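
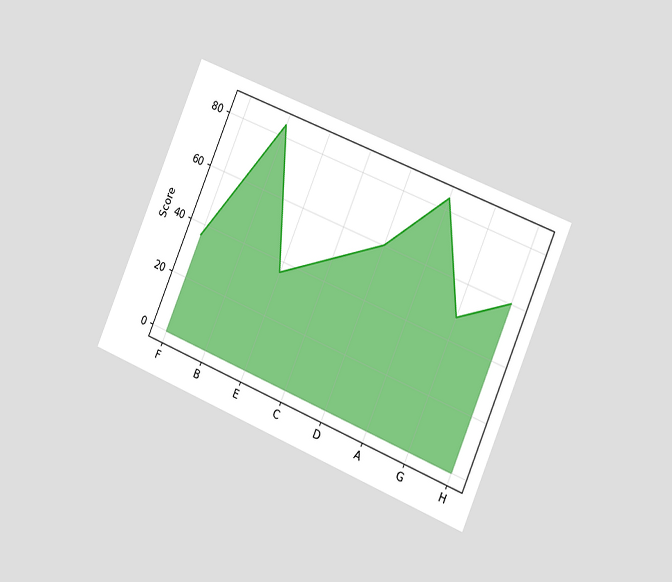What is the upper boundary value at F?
36

The chart is tilted about 23° clockwise and viewed slightly from the right. At F the upper boundary is at 36.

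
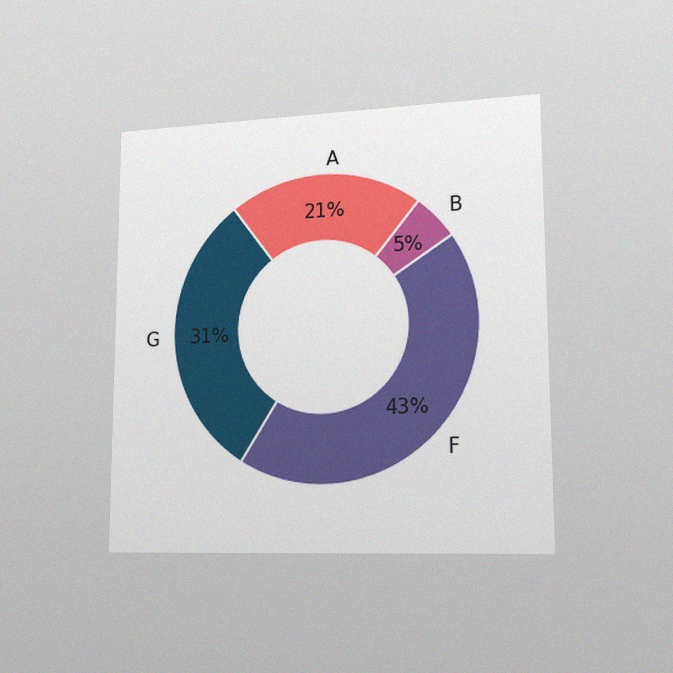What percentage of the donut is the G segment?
31%

The chart is viewed slightly from the right, with some photo noise. The G segment takes up 31% of the ring.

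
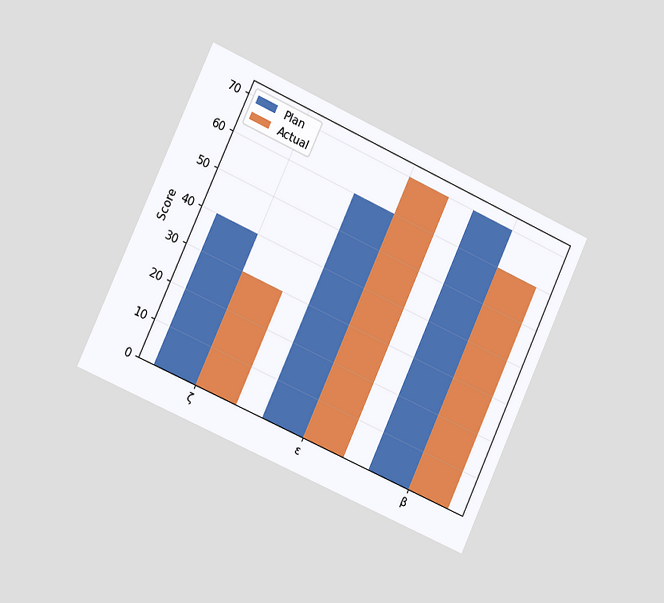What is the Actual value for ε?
The chart is tilted about 24° clockwise and viewed slightly from the left. The Actual bar at ε reaches 70 on the y-axis.

70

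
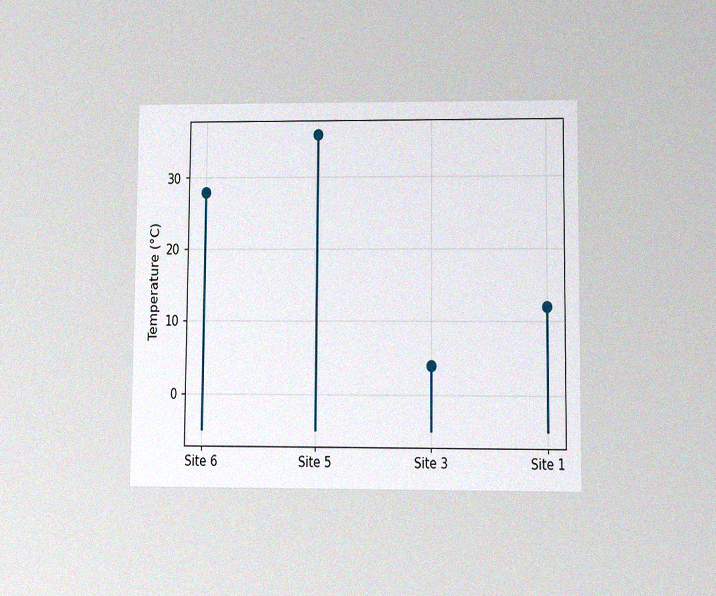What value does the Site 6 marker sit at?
28°C

The chart is viewed at a slight angle, with some photo noise. The Site 6 marker sits at 28°C.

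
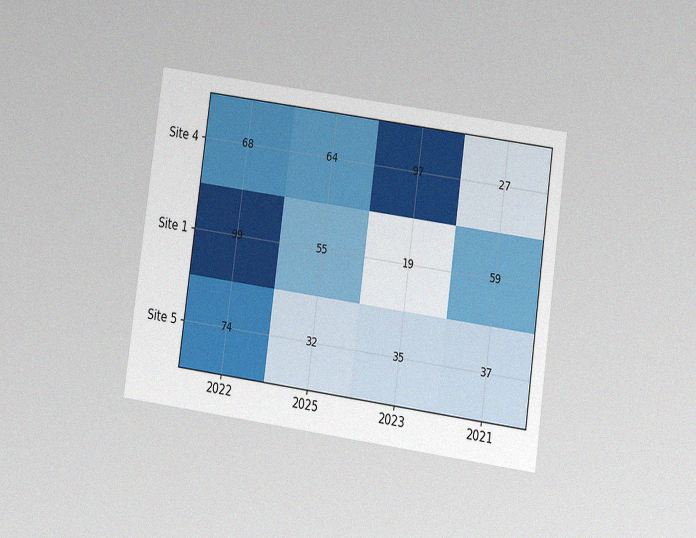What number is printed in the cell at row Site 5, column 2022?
74

The chart is tilted about 8° clockwise and viewed at a slight angle, with some photo noise. The (Site 5, 2022) cell reads 74.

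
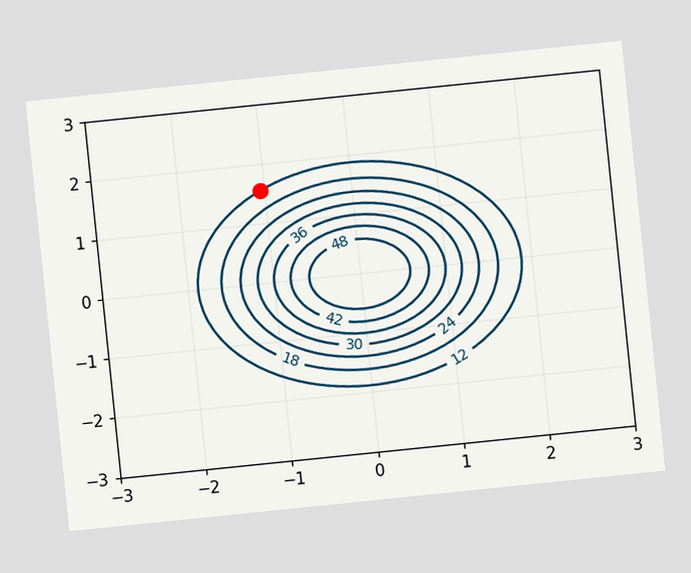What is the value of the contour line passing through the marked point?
12

The chart is tilted about 6° counter-clockwise. The marked point sits on the contour labelled 12.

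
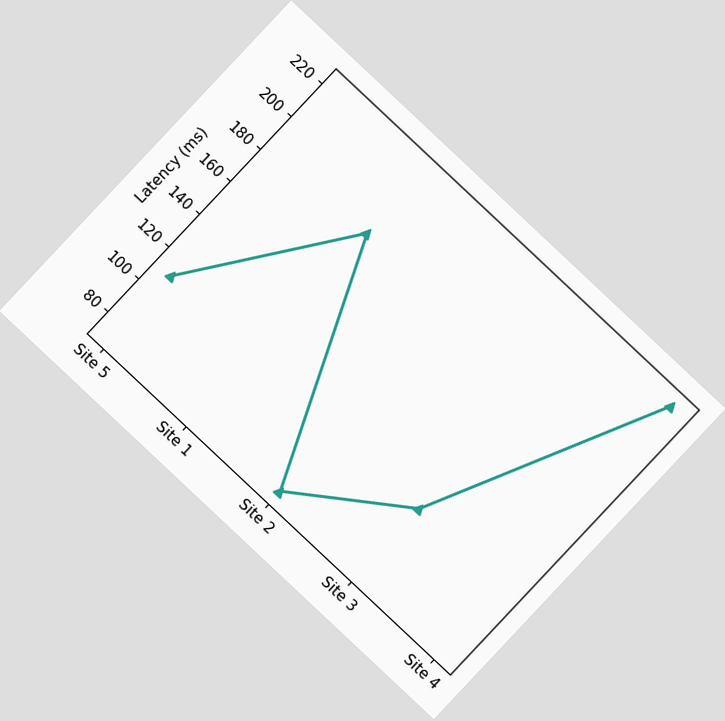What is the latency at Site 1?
The chart is tilted about 43° clockwise. At Site 1, the line is at 185ms.

185ms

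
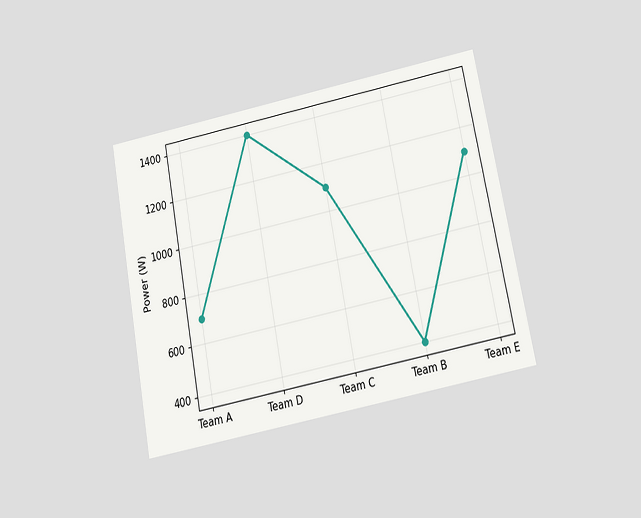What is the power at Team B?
The chart is tilted about 11° counter-clockwise and viewed slightly from below. At Team B, the line is at 400W.

400W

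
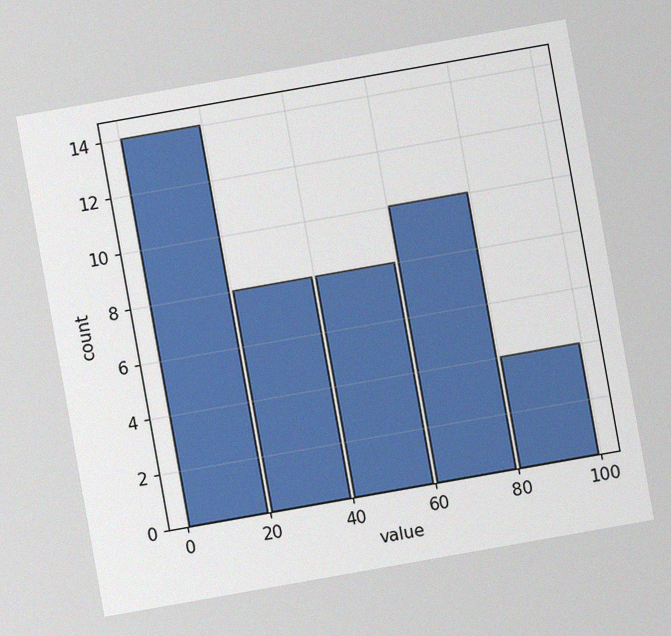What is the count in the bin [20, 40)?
8

The chart is tilted about 10° counter-clockwise, with some photo noise. The [20, 40) bin has height 8.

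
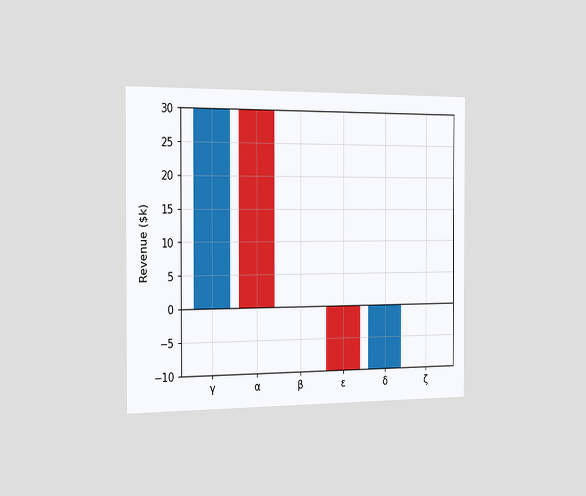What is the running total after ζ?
The chart is viewed slightly from the left. After ζ the running total reaches $0k.

$0k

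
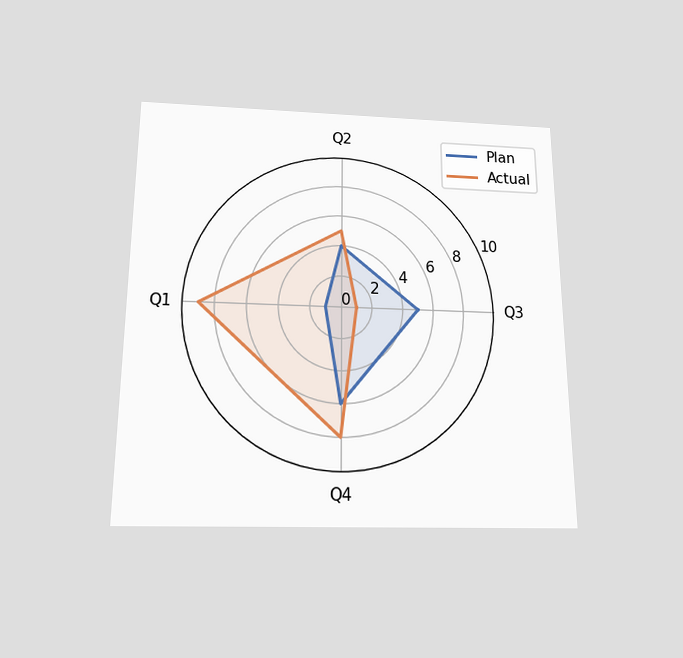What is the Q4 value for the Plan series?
6

The chart is viewed slightly from below. On the Q4 axis, Plan reaches 6.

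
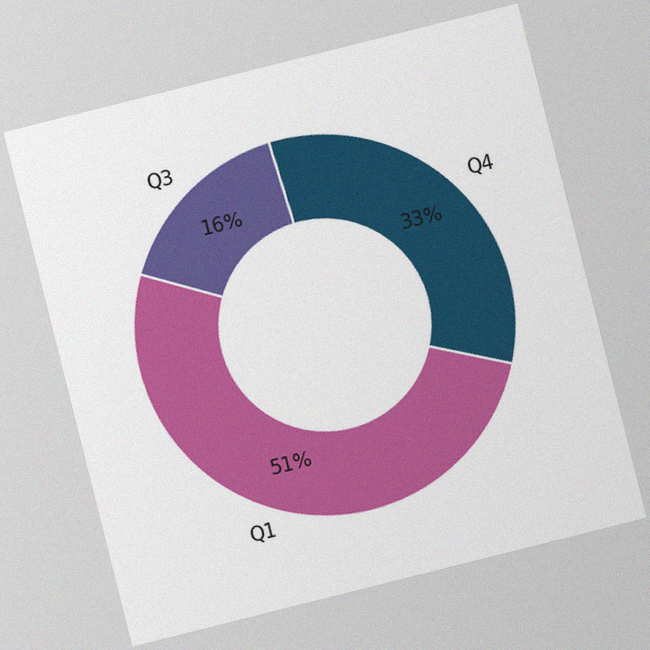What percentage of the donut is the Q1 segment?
The chart is tilted about 14° counter-clockwise, with some photo noise. The Q1 segment takes up 51% of the ring.

51%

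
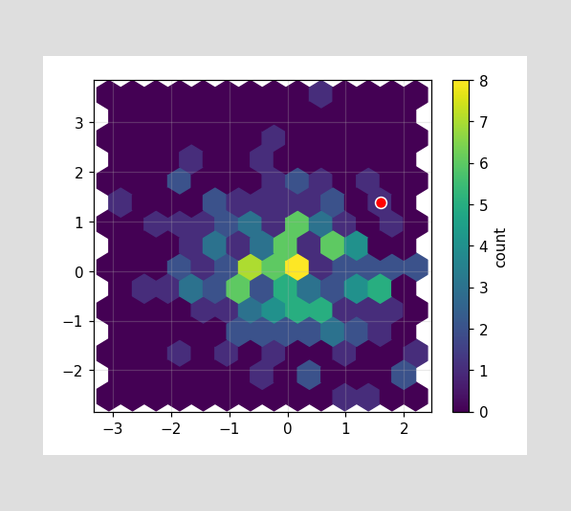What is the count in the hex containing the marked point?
1

The marked hex reads 1 on the colorbar.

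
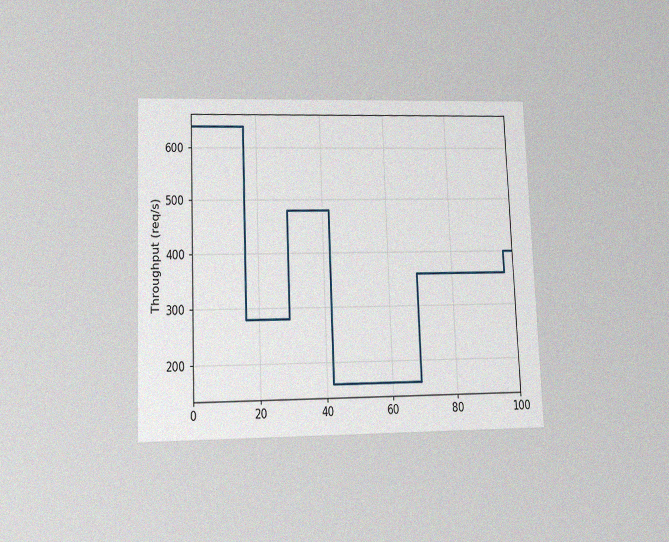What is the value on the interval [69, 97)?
The chart is tilted about 2° counter-clockwise and viewed slightly from below, with some photo noise. On [69, 97) the step sits at 360req/s.

360req/s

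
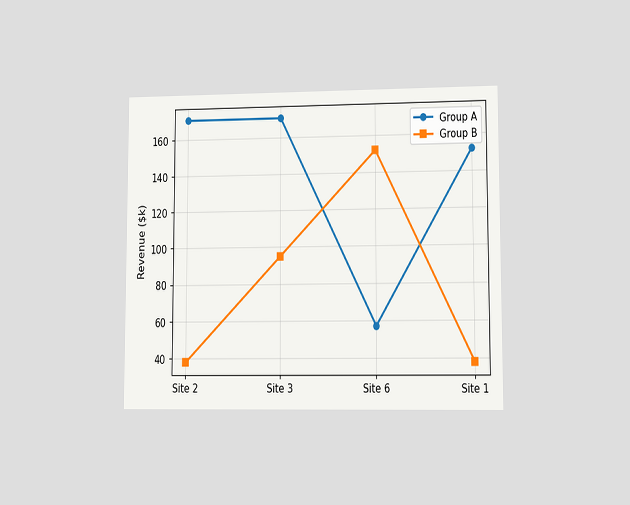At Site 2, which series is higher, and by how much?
Group A, by $133k

The chart is viewed at a slight angle. At Site 2, Group A sits above the other line by $133k.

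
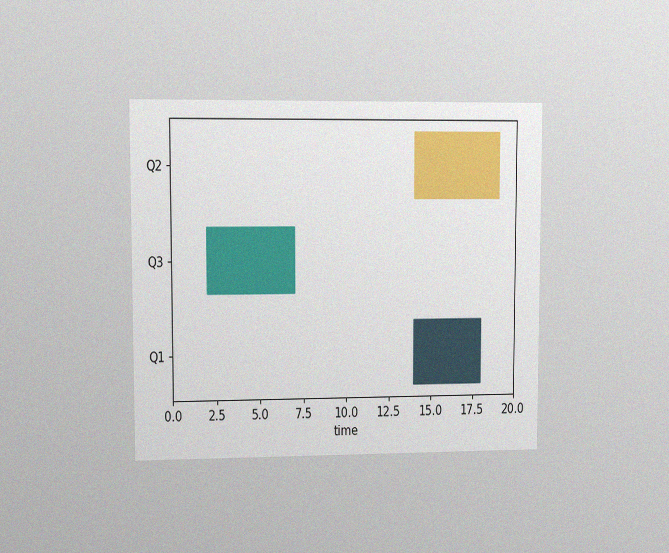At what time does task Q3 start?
The chart is viewed at a slight angle, with some photo noise. The Q3 bar begins at t=2.

2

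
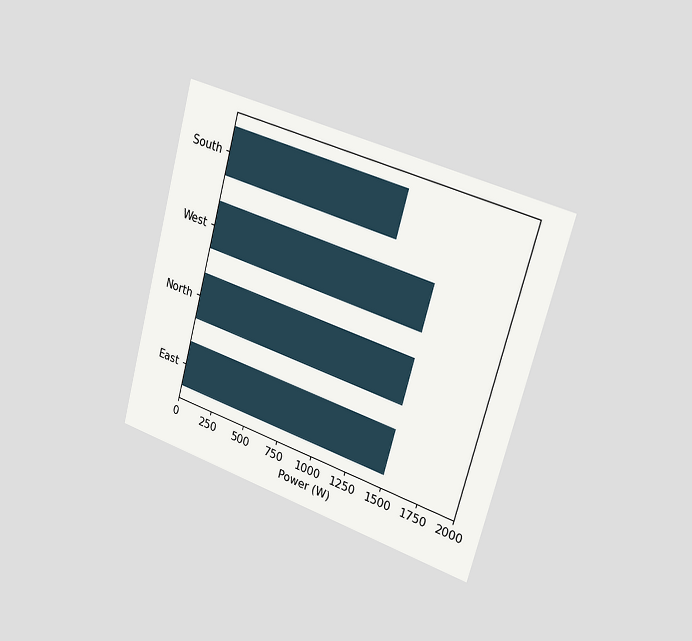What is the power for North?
The chart is tilted about 15° clockwise and viewed slightly from the right. Reading along the chart's x-axis, the North bar reaches 1500W.

1500W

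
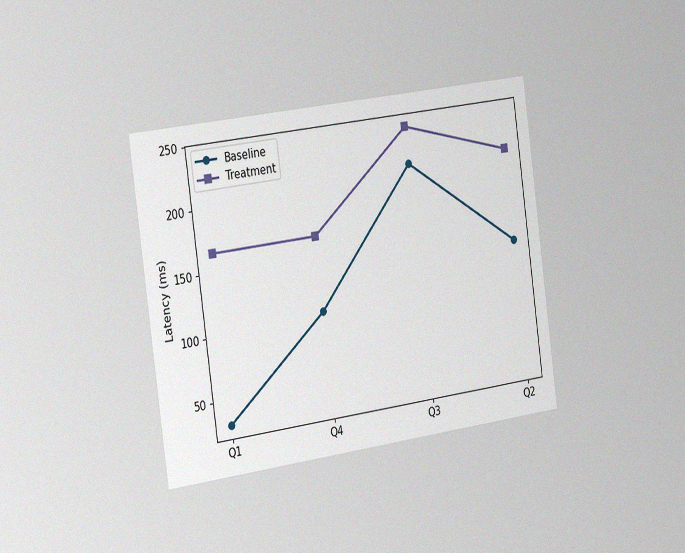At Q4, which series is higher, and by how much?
Treatment, by 60ms

The chart is tilted about 8° counter-clockwise and viewed slightly from the left, with some photo noise. At Q4, Treatment sits above the other line by 60ms.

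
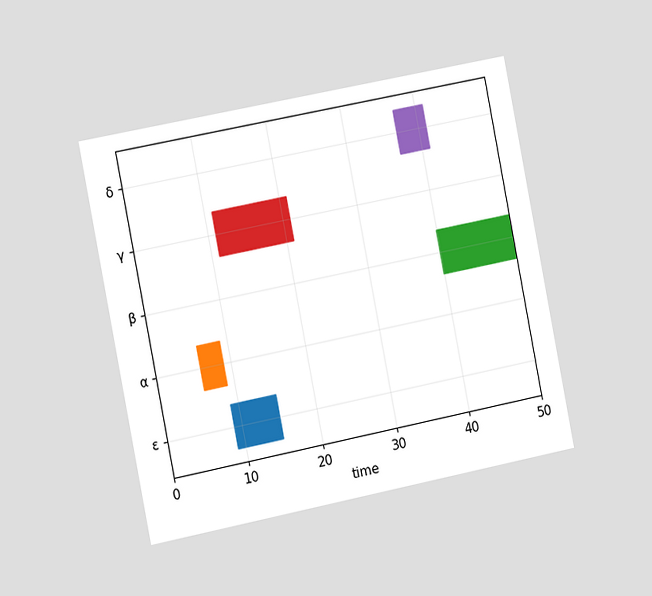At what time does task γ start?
The chart is tilted about 11° counter-clockwise and viewed slightly from the left. The γ bar begins at t=11.

11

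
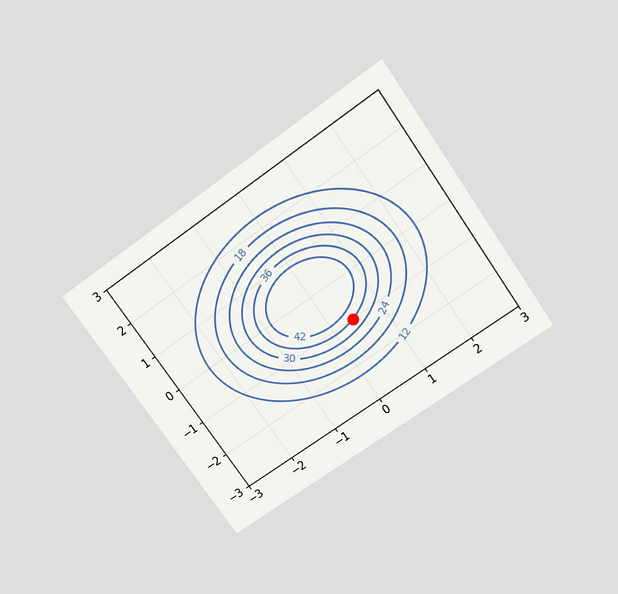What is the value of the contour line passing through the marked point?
The chart is tilted about 35° counter-clockwise and viewed slightly from above. The marked point sits on the contour labelled 36.

36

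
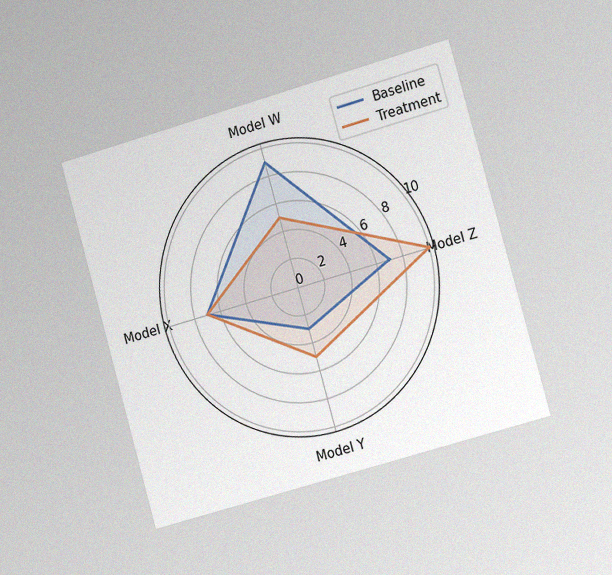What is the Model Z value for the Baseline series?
The chart is tilted about 16° counter-clockwise and viewed slightly from the right, with some photo noise. On the Model Z axis, Baseline reaches 7.

7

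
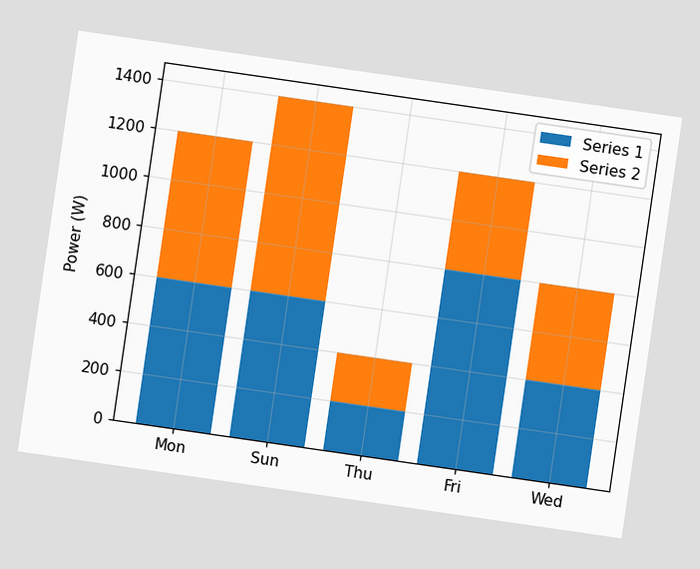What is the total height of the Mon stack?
1200W

The chart is tilted about 8° clockwise. The Mon stack's top reaches 1200W on the y-axis.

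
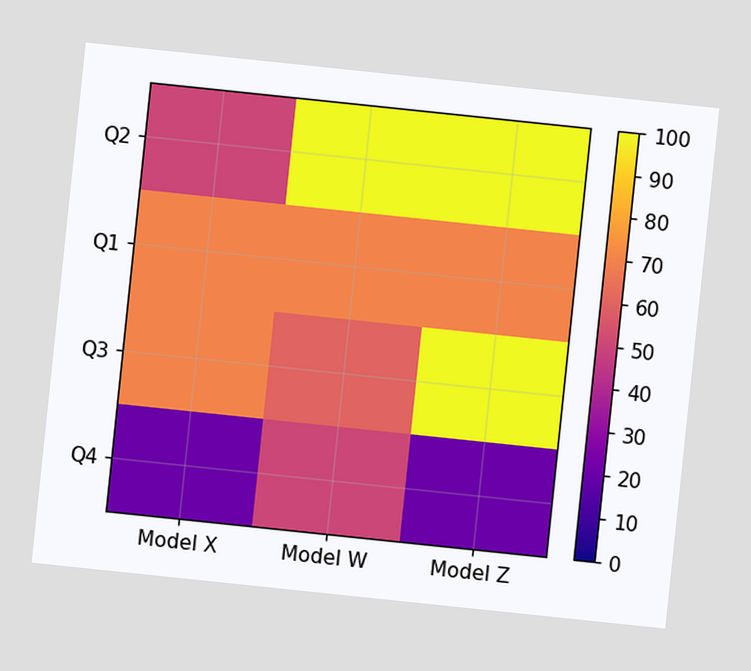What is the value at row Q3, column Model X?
The chart is tilted about 6° clockwise. Matching cell (Q3, Model X) against the colorbar gives 70.

70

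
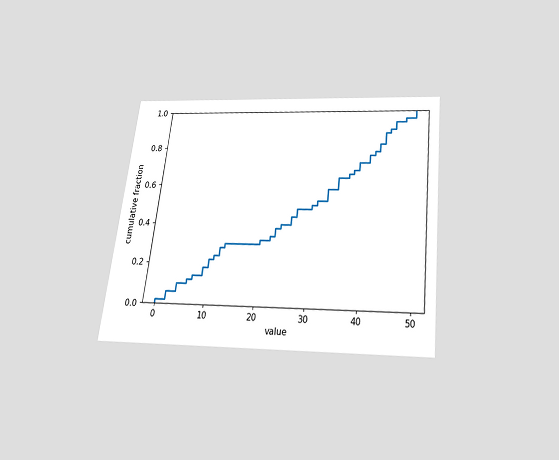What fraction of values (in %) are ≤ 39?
The chart is tilted about 7° clockwise and viewed slightly from below. At x=39 the ECDF step is at 72%.

72%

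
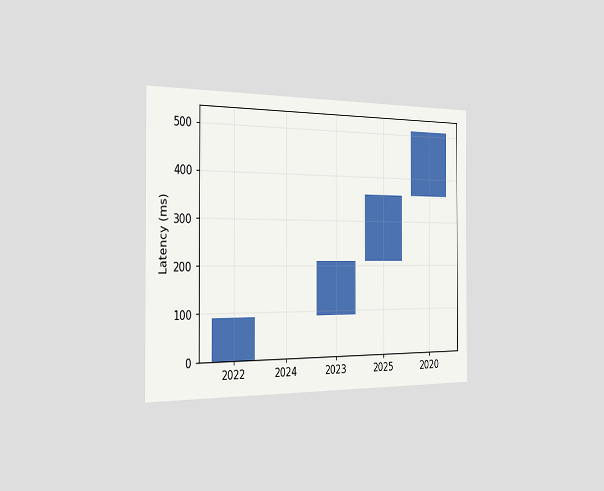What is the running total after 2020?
510ms

The chart is viewed slightly from the left. After 2020 the running total reaches 510ms.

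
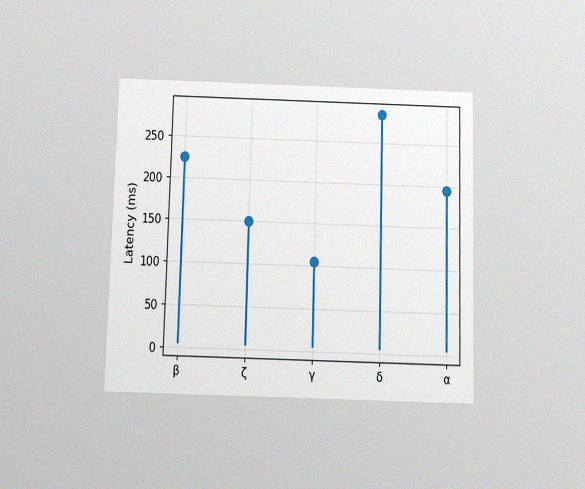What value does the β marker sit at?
The chart is viewed slightly from below, with some photo noise. The β marker sits at 225ms.

225ms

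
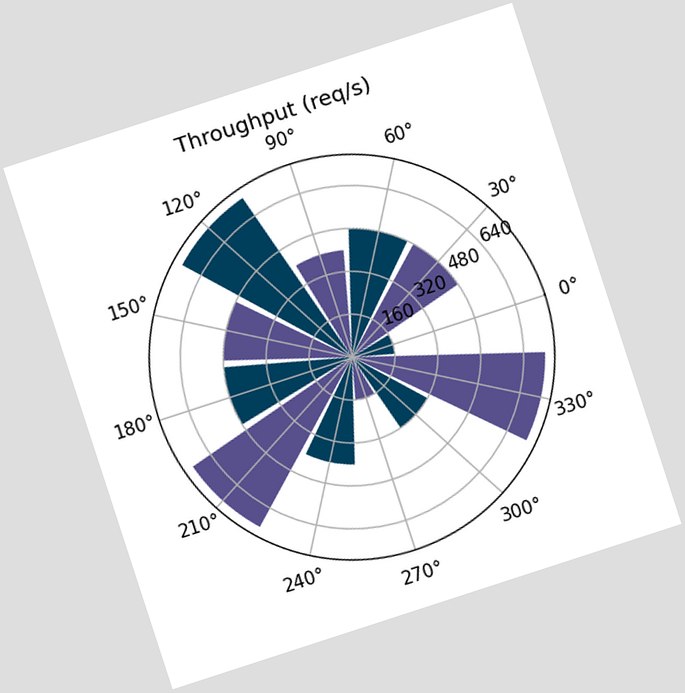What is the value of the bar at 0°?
The chart is tilted about 18° counter-clockwise. The bar at 0° reaches 160req/s on the radial axis.

160req/s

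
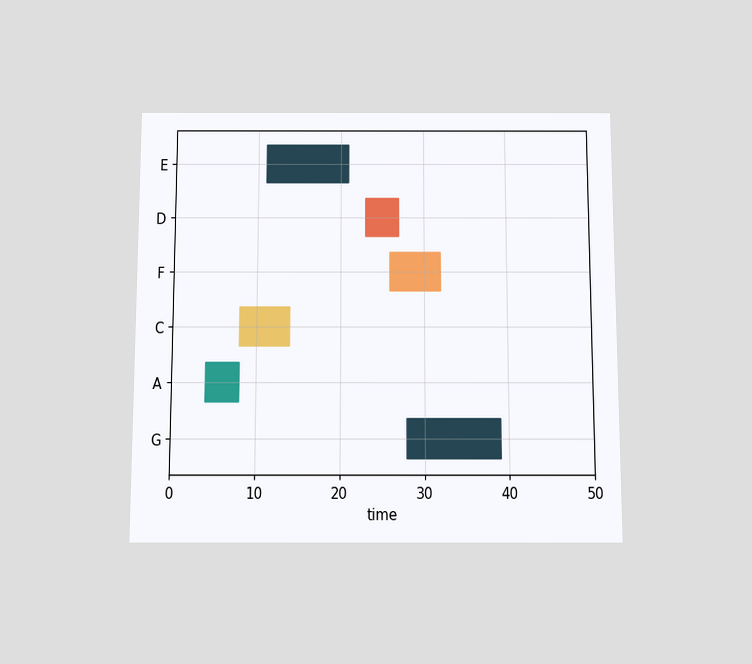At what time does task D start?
23

The chart is viewed slightly from below. The D bar begins at t=23.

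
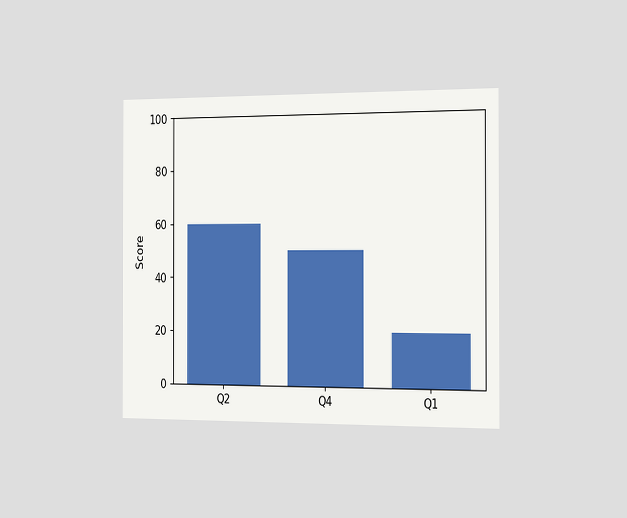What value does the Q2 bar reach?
The chart is viewed slightly from the right. Reading along the chart's y-axis, the Q2 bar reaches 60.

60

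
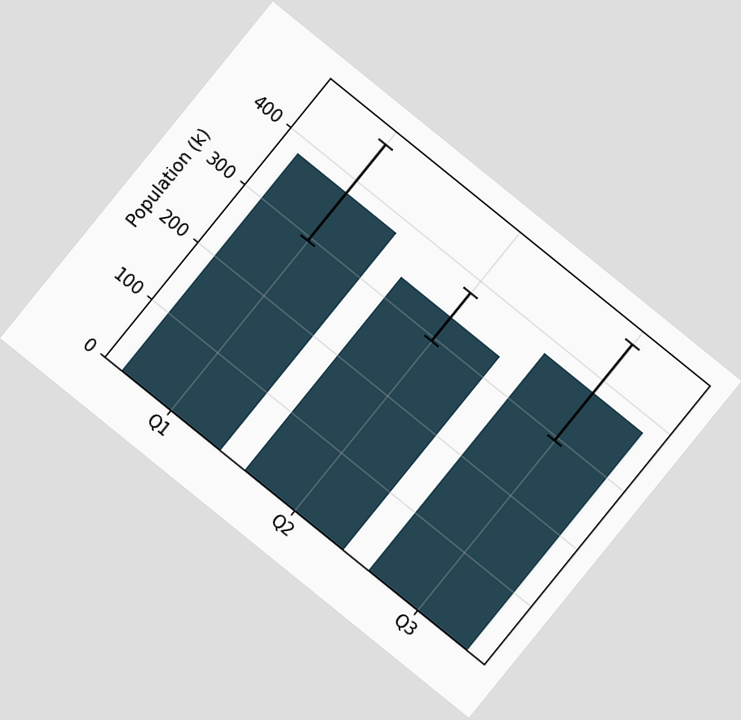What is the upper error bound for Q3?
The chart is tilted about 39° clockwise. The Q3 bar's upper whisker reaches 462k.

462k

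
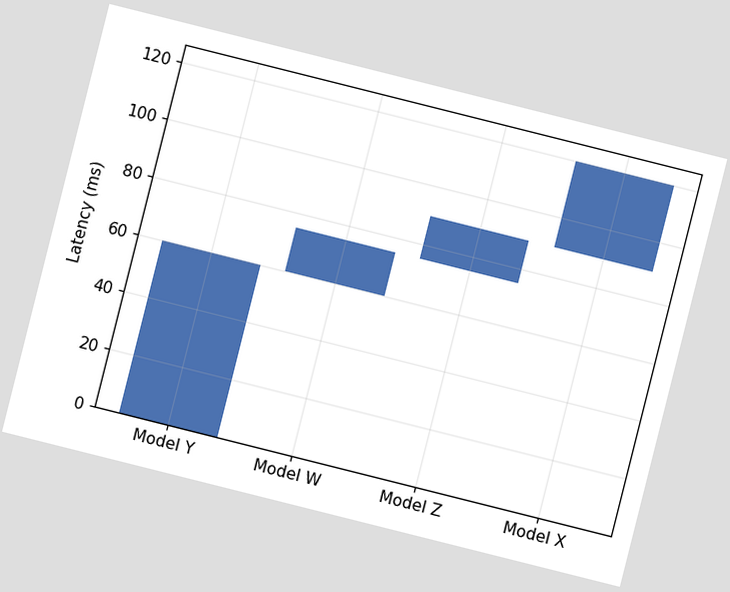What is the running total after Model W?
75ms

The chart is tilted about 14° clockwise. After Model W the running total reaches 75ms.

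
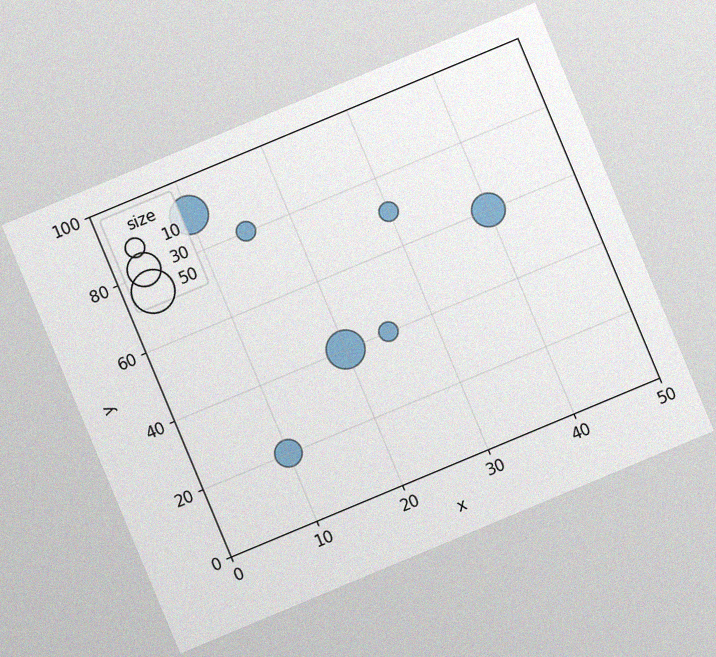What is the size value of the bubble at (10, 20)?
The chart is tilted about 23° counter-clockwise, with some photo noise. Matching the bubble at (10, 20) against the size legend gives 20.

20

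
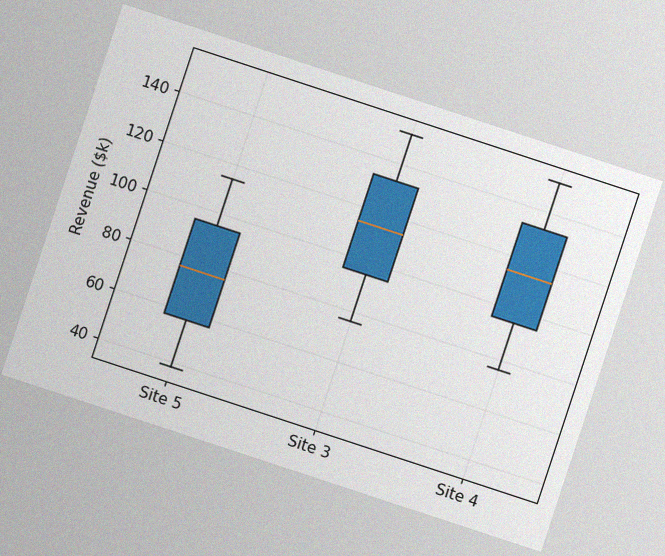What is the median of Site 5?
$76k

The chart is tilted about 18° clockwise, with some photo noise. The median line in the Site 5 box sits at $76k.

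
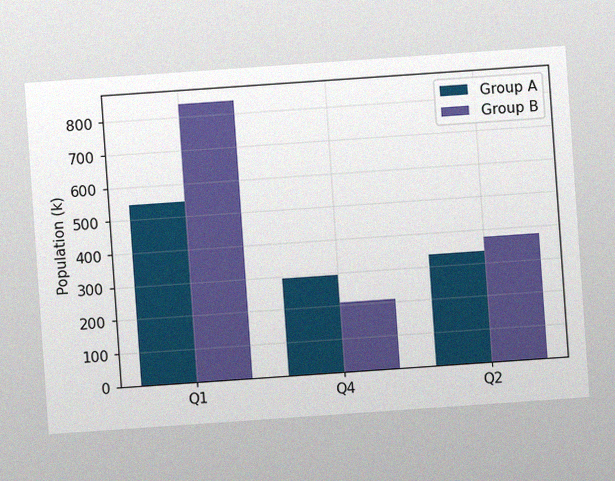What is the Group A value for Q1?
The chart is tilted about 4° counter-clockwise, with some photo noise. The Group A bar at Q1 reaches 546k on the y-axis.

546k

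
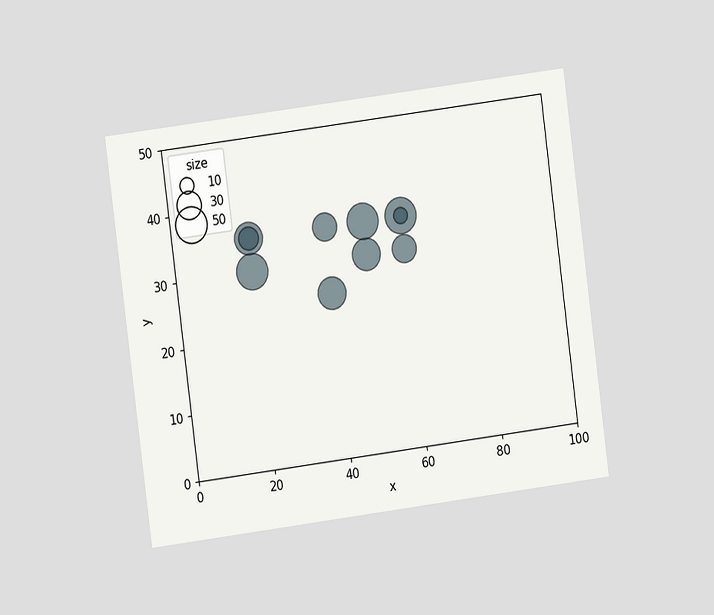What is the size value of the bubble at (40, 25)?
40

The chart is tilted about 7° counter-clockwise and viewed at a slight angle. Matching the bubble at (40, 25) against the size legend gives 40.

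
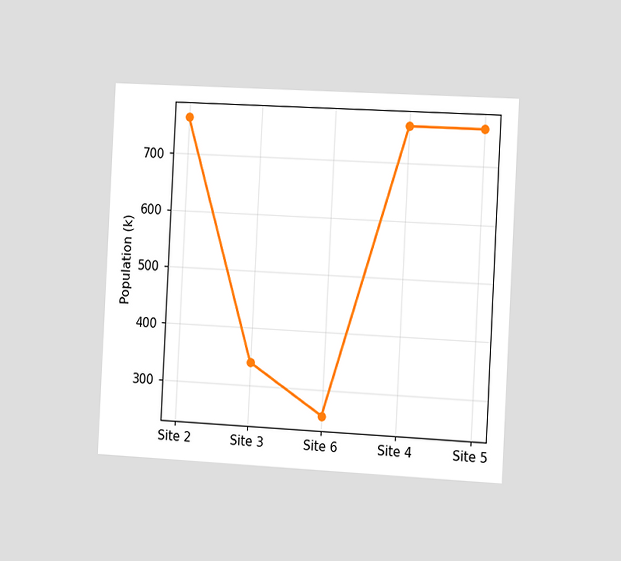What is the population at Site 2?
765k

The chart is tilted about 3° clockwise and viewed slightly from the right. At Site 2, the line is at 765k.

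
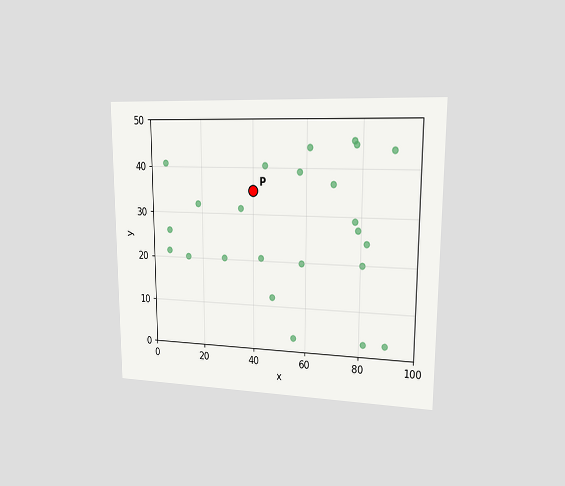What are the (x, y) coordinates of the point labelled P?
(40, 35)

The chart is viewed slightly from the right. Following the gridlines from P to each axis, P sits at (40, 35).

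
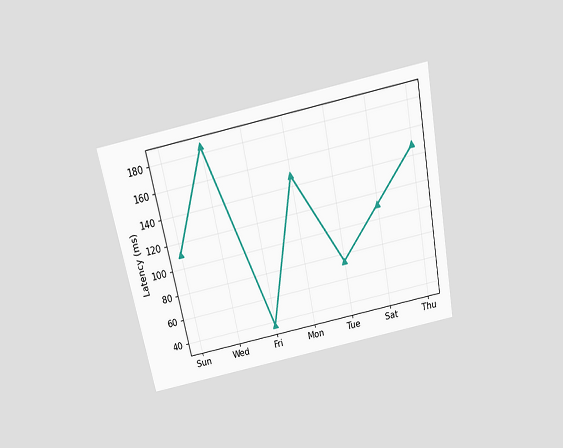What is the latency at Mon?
The chart is tilted about 11° counter-clockwise and viewed slightly from above. At Mon, the line is at 148ms.

148ms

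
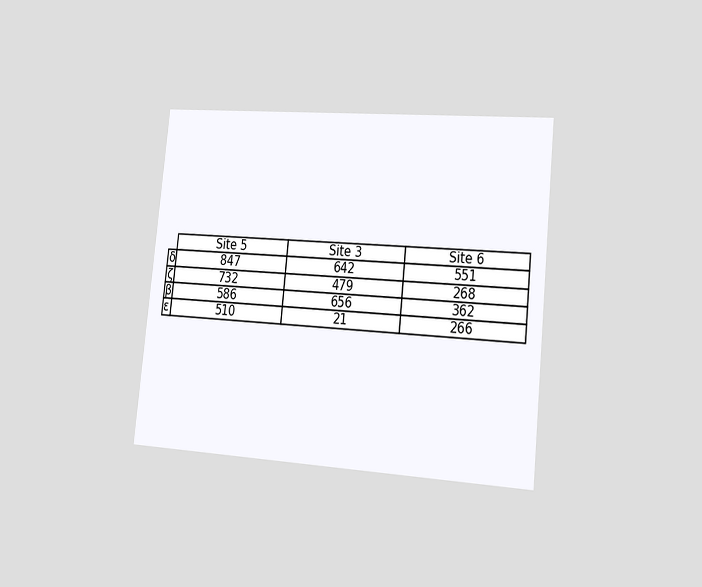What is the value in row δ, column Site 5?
The chart is tilted about 6° clockwise and viewed slightly from the right. The (δ, Site 5) cell reads 847.

847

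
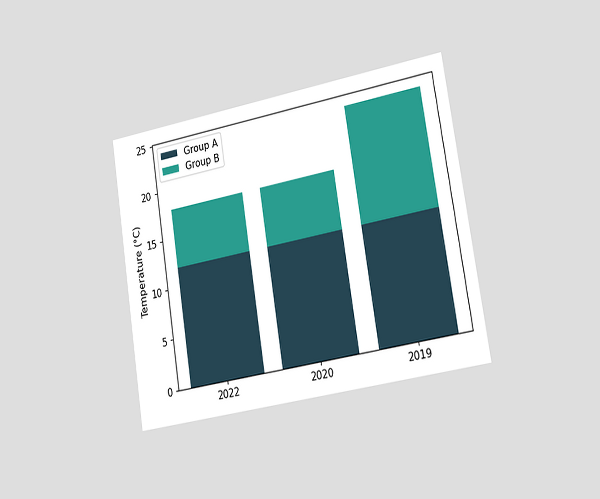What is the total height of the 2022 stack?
18°C

The chart is tilted about 9° counter-clockwise and viewed slightly from the right. The 2022 stack's top reaches 18°C on the y-axis.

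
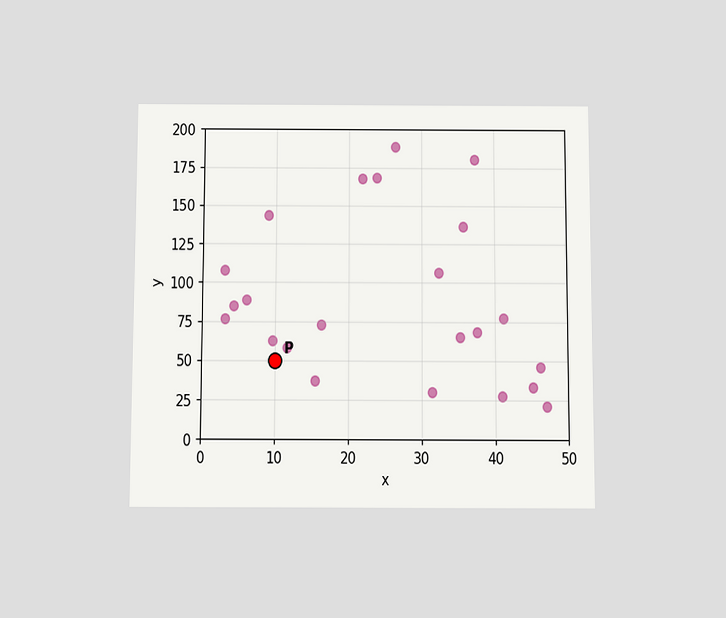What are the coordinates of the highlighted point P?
The chart is viewed slightly from below. Following the gridlines from P to each axis, P sits at (10, 50).

(10, 50)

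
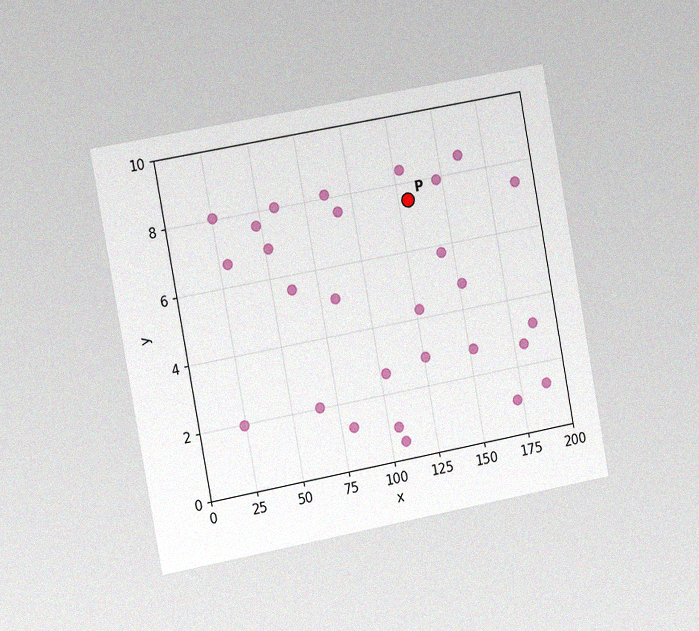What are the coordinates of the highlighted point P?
The chart is tilted about 10° counter-clockwise and viewed slightly from the left, with some photo noise. Following the gridlines from P to each axis, P sits at (130, 7.5).

(130, 7.5)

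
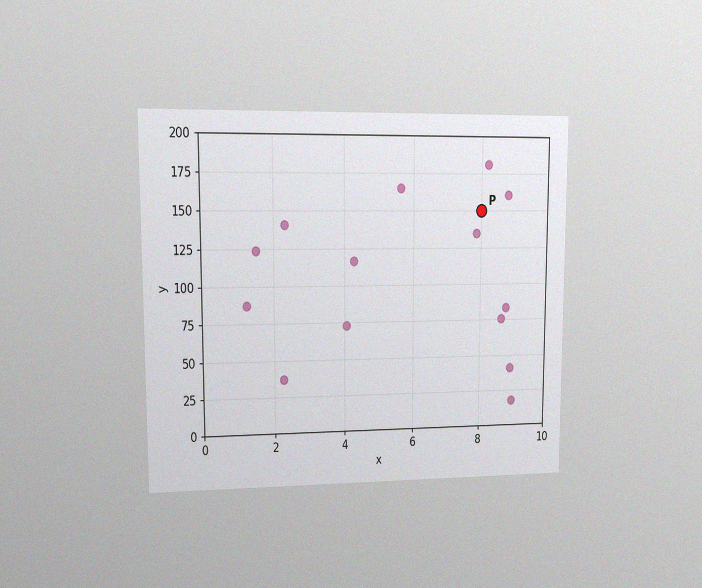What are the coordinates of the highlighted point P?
The chart is viewed at a slight angle, with some photo noise. Following the gridlines from P to each axis, P sits at (8, 150).

(8, 150)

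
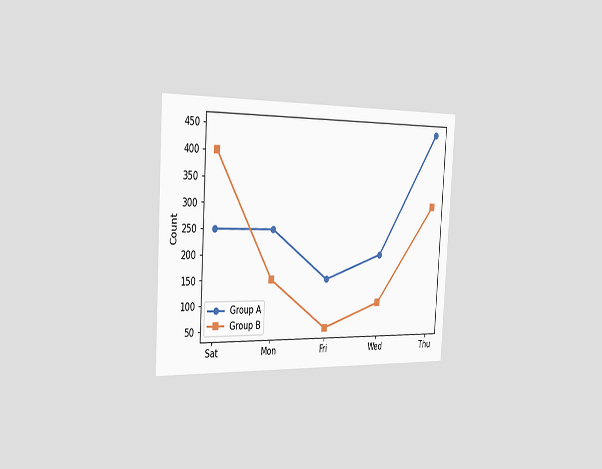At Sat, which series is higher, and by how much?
The chart is tilted about 3° clockwise and viewed slightly from the left. At Sat, Group B sits above the other line by 150.

Group B, by 150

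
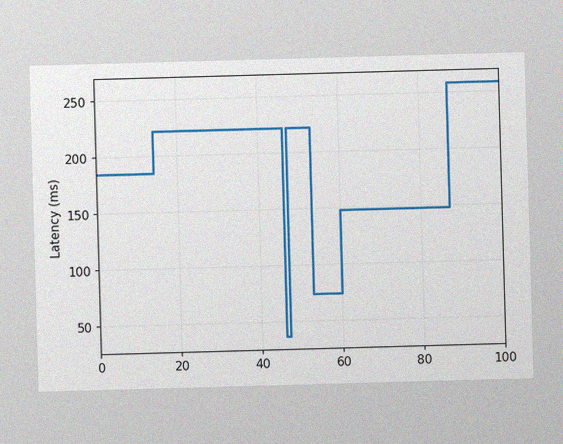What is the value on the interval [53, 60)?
The image has some photo noise and uneven lighting. On [53, 60) the step sits at 74ms.

74ms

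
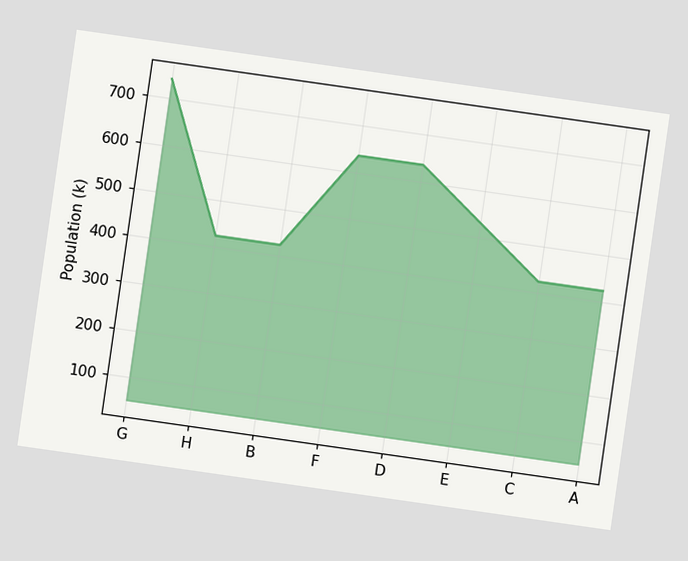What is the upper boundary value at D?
636k

The chart is tilted about 8° clockwise. At D the upper boundary is at 636k.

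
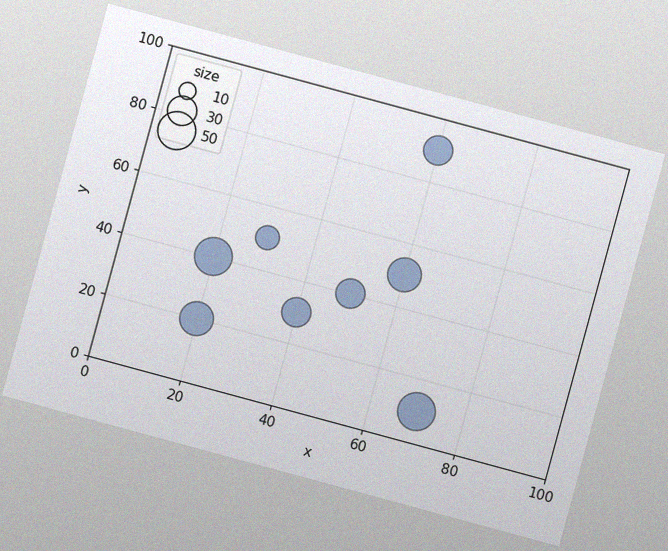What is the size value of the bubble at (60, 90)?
The chart is tilted about 15° clockwise, with some photo noise. Matching the bubble at (60, 90) against the size legend gives 30.

30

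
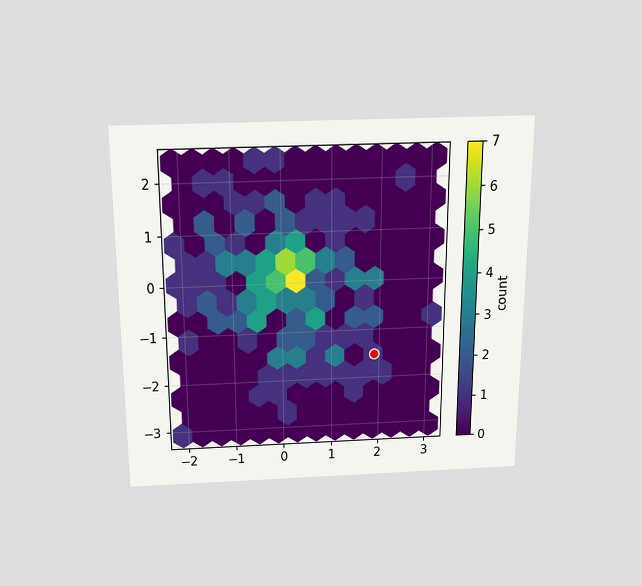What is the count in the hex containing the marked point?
1

The chart is viewed slightly from above. The marked hex reads 1 on the colorbar.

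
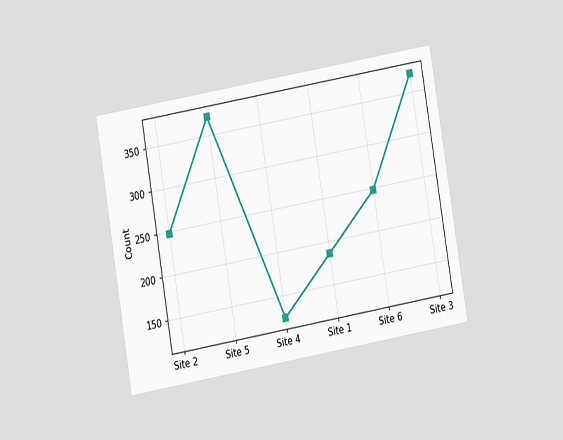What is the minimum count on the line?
124

The chart is tilted about 10° counter-clockwise and viewed at a slight angle. The lowest point is at Site 4, and reading across to the y-axis gives 124.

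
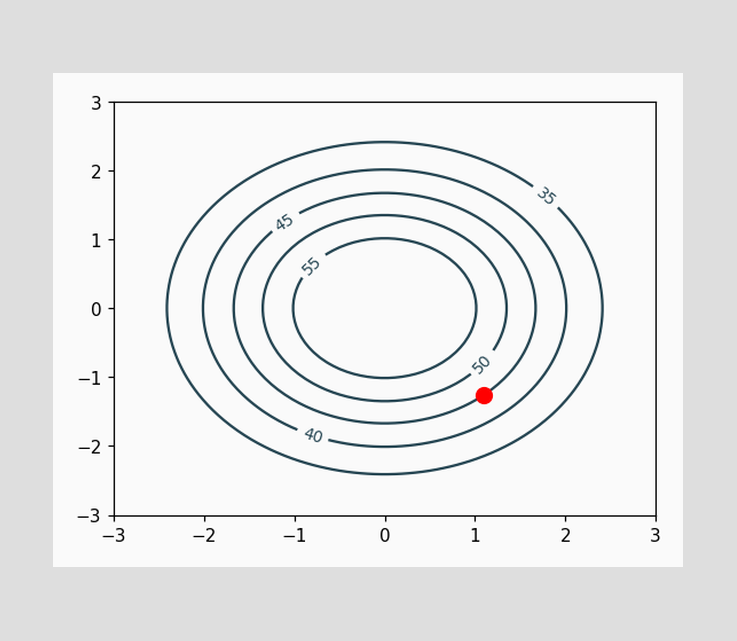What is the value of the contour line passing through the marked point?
The marked point sits on the contour labelled 45.

45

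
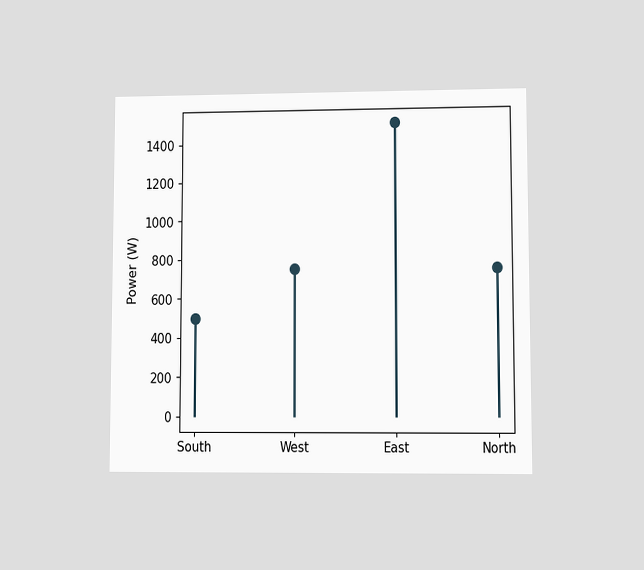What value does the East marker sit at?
1500W

The chart is viewed at a slight angle. The East marker sits at 1500W.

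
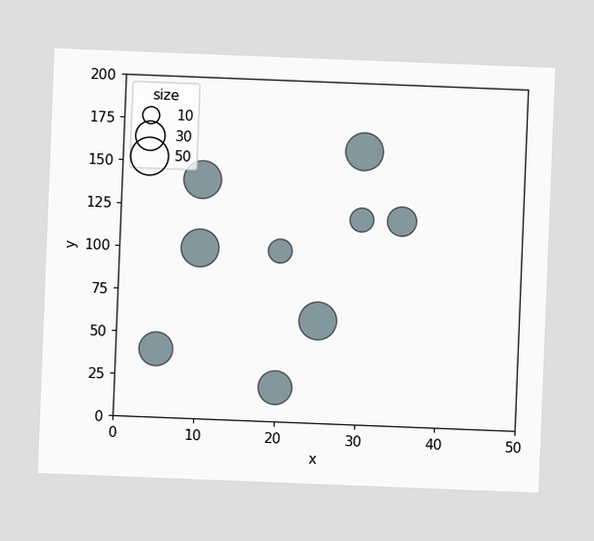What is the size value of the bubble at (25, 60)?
50

The chart is tilted about 2° clockwise. Matching the bubble at (25, 60) against the size legend gives 50.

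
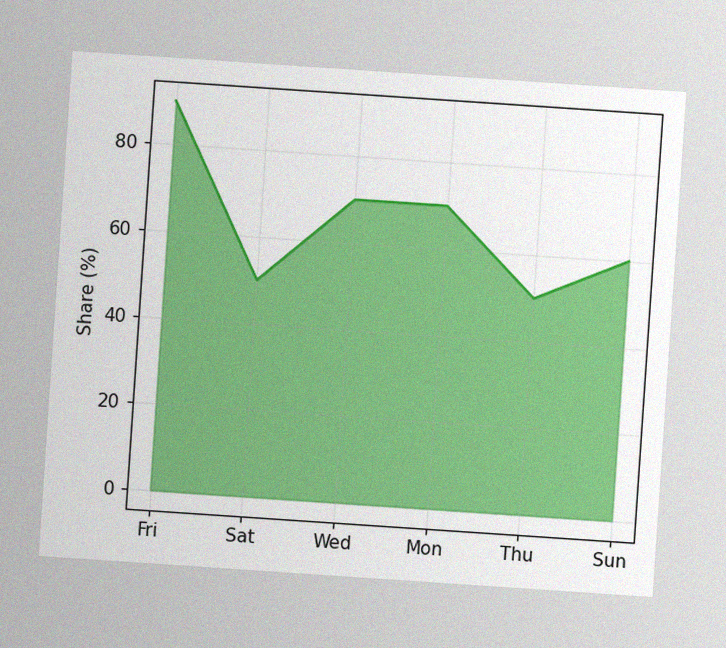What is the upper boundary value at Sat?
The chart is tilted about 4° clockwise, with some photo noise. At Sat the upper boundary is at 50%.

50%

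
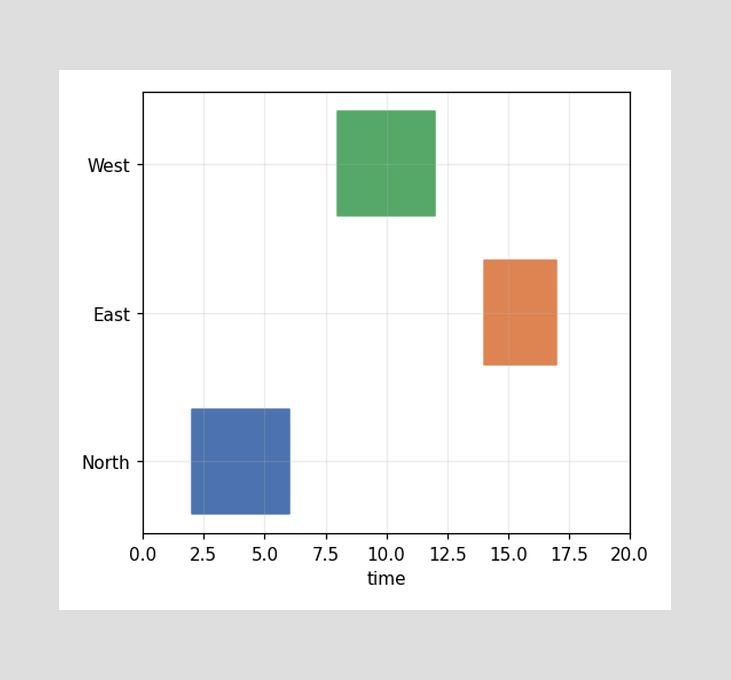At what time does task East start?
14

The East bar begins at t=14.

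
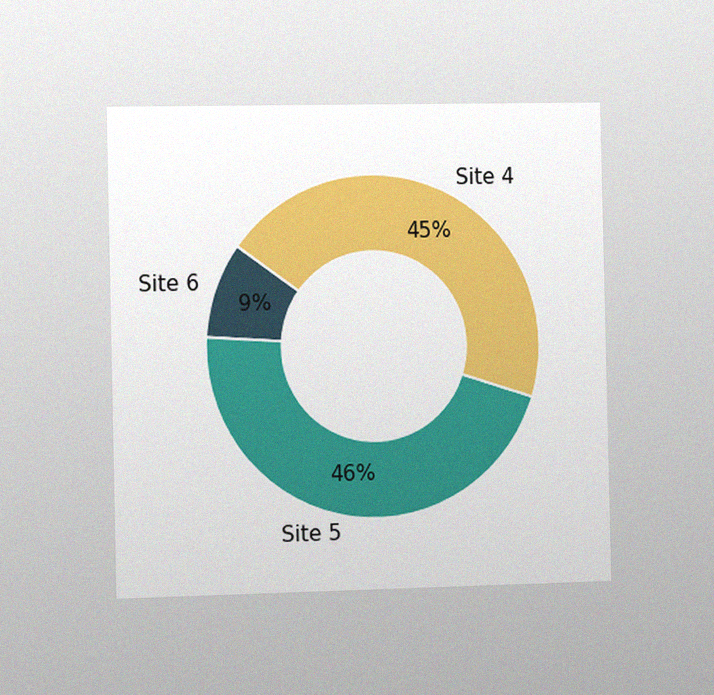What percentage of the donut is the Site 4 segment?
The chart is viewed at a slight angle, with some photo noise. The Site 4 segment takes up 45% of the ring.

45%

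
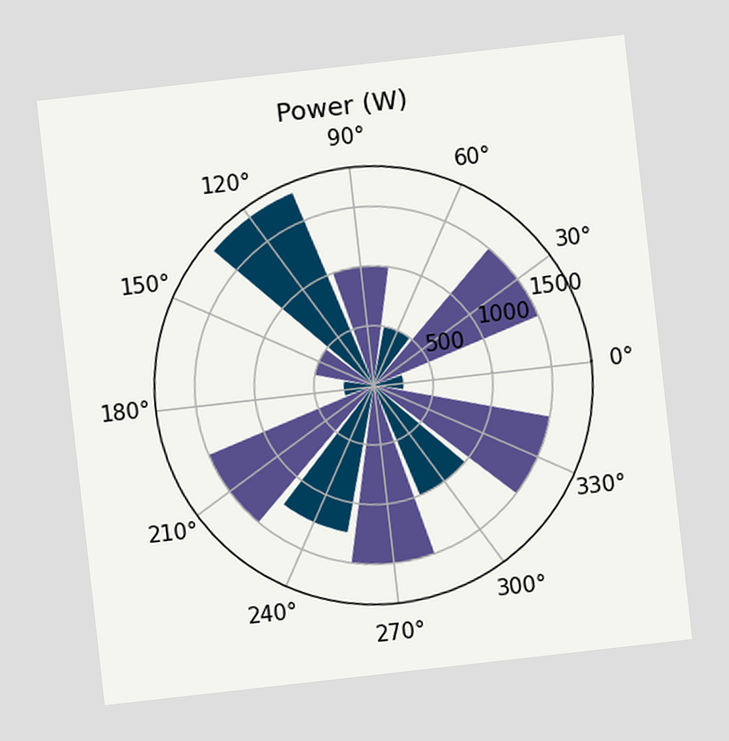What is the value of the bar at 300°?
1000W

The chart is tilted about 6° counter-clockwise. The bar at 300° reaches 1000W on the radial axis.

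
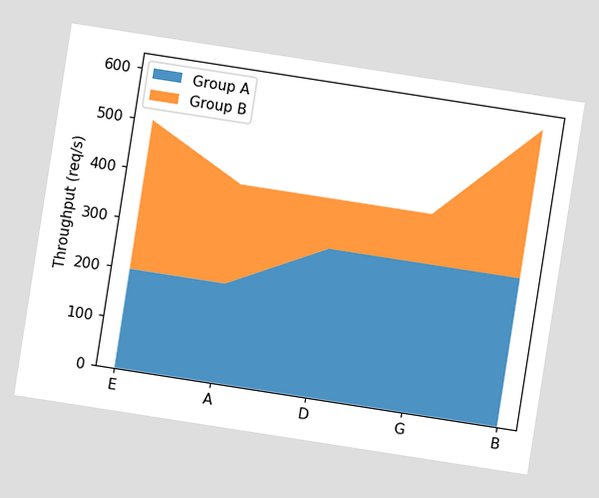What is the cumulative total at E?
The chart is tilted about 9° clockwise. The stacked total at E reaches 500req/s.

500req/s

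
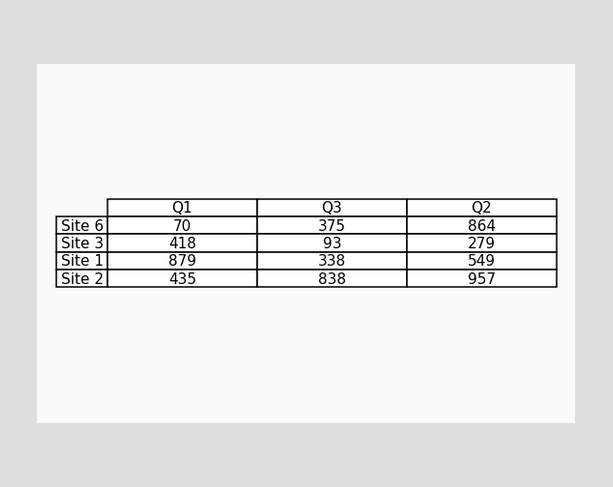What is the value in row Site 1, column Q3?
338

The (Site 1, Q3) cell reads 338.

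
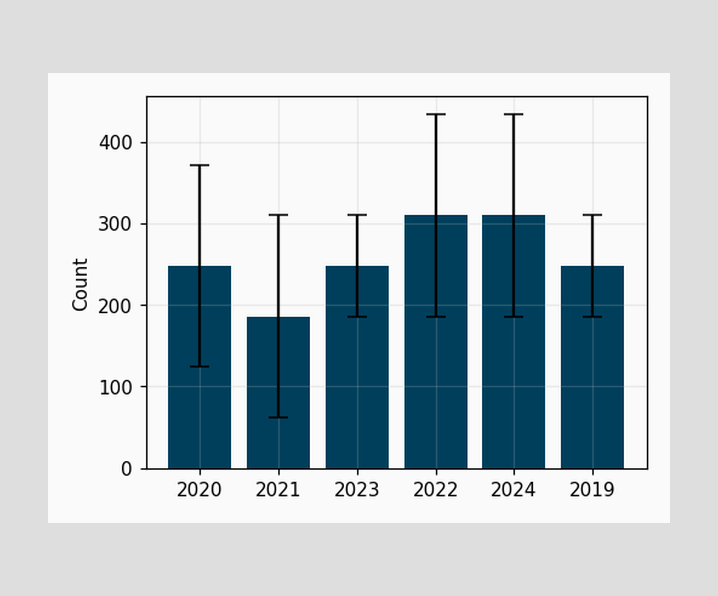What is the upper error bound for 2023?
The 2023 bar's upper whisker reaches 310.

310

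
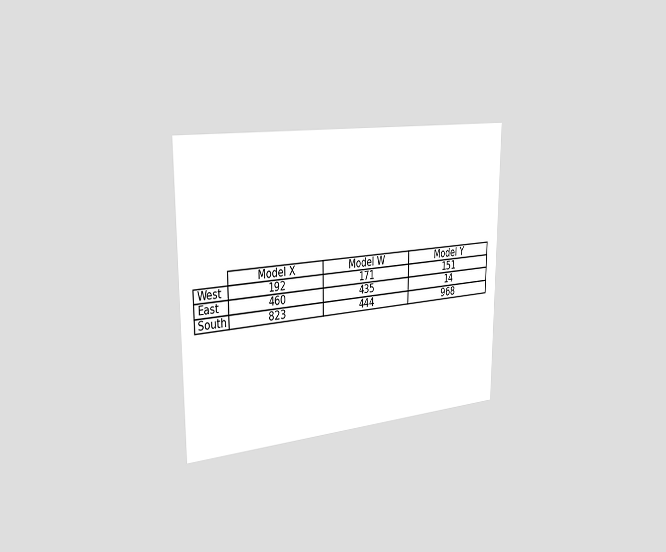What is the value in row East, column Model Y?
The chart is viewed slightly from the left. The (East, Model Y) cell reads 14.

14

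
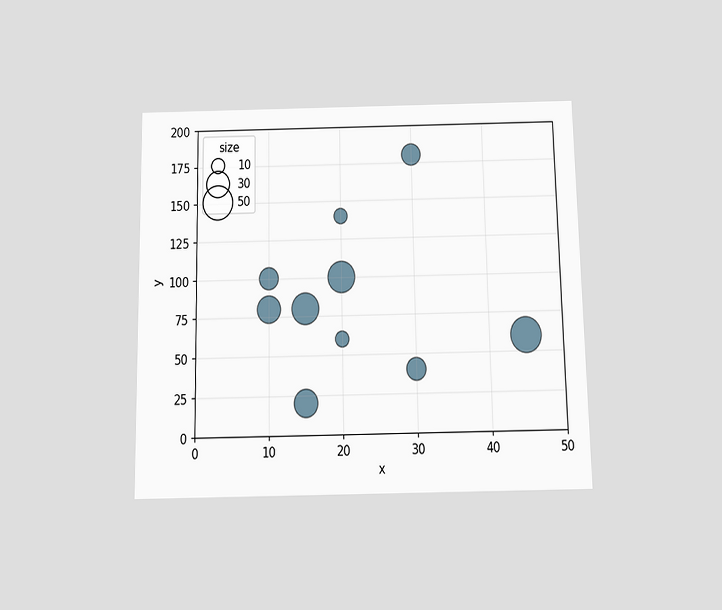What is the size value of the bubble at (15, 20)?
The chart is viewed slightly from below. Matching the bubble at (15, 20) against the size legend gives 30.

30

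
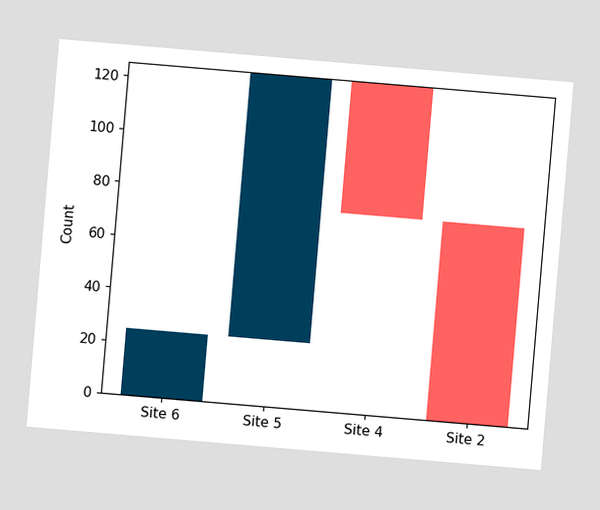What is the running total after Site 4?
75

The chart is tilted about 5° clockwise. After Site 4 the running total reaches 75.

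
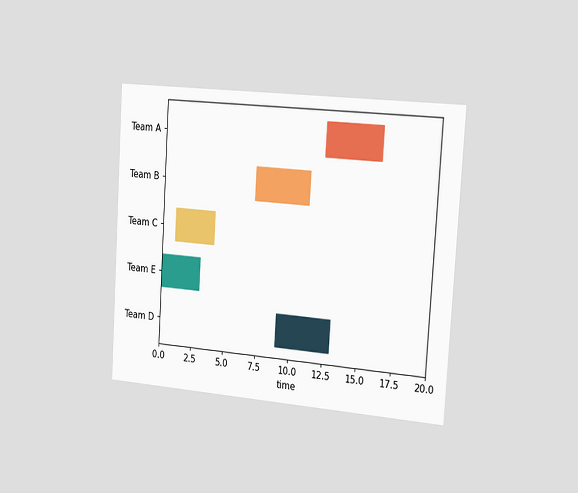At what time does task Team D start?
The chart is tilted about 4° clockwise and viewed slightly from the right. The Team D bar begins at t=9.

9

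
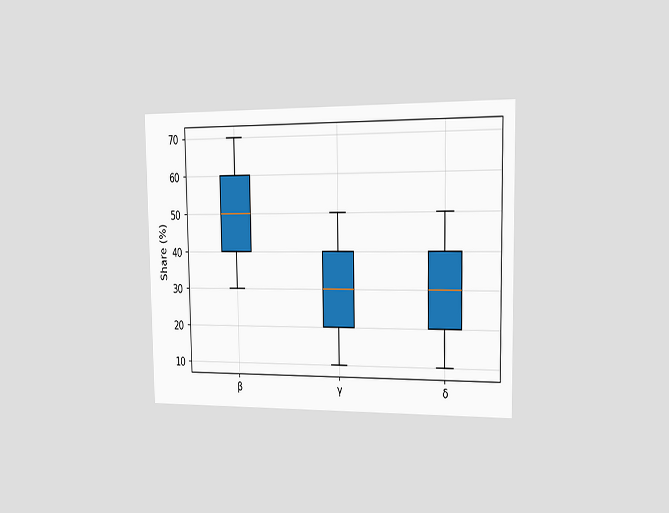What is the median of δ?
The chart is viewed slightly from the right. The median line in the δ box sits at 30%.

30%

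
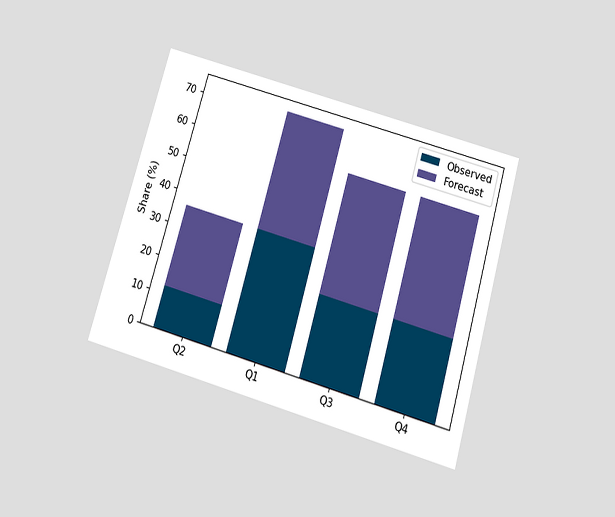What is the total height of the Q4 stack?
60%

The chart is tilted about 16° clockwise and viewed slightly from below. The Q4 stack's top reaches 60% on the y-axis.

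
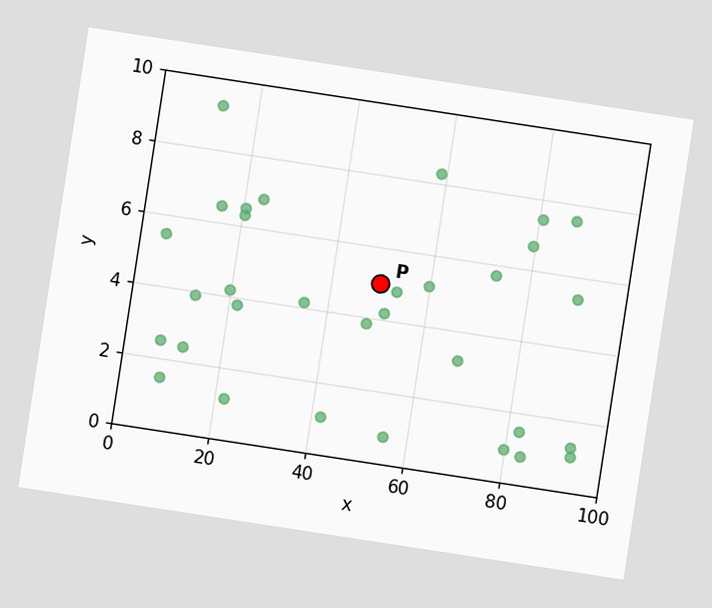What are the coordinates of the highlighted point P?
The chart is tilted about 9° clockwise. Following the gridlines from P to each axis, P sits at (50, 5).

(50, 5)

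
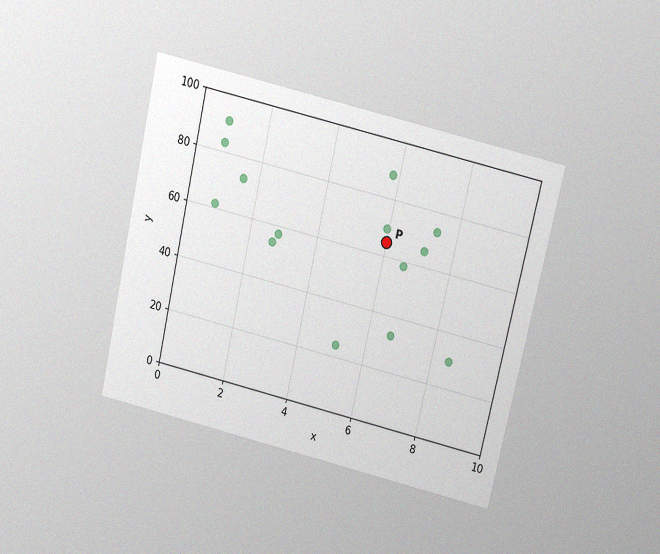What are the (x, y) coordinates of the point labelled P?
The chart is tilted about 13° clockwise and viewed slightly from above, with some photo noise. Following the gridlines from P to each axis, P sits at (6, 65).

(6, 65)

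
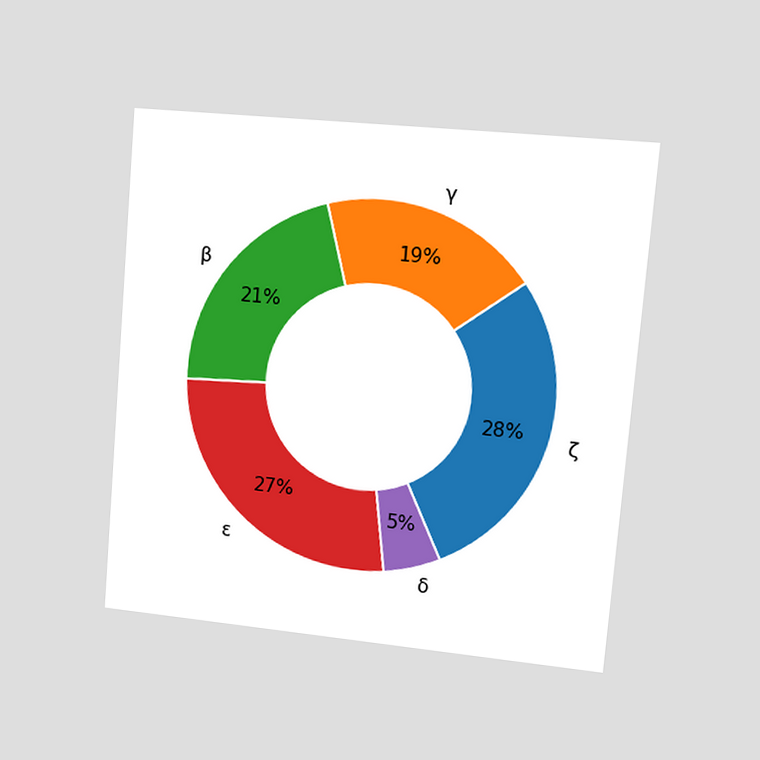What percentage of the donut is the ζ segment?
The chart is tilted about 5° clockwise and viewed slightly from the right. The ζ segment takes up 28% of the ring.

28%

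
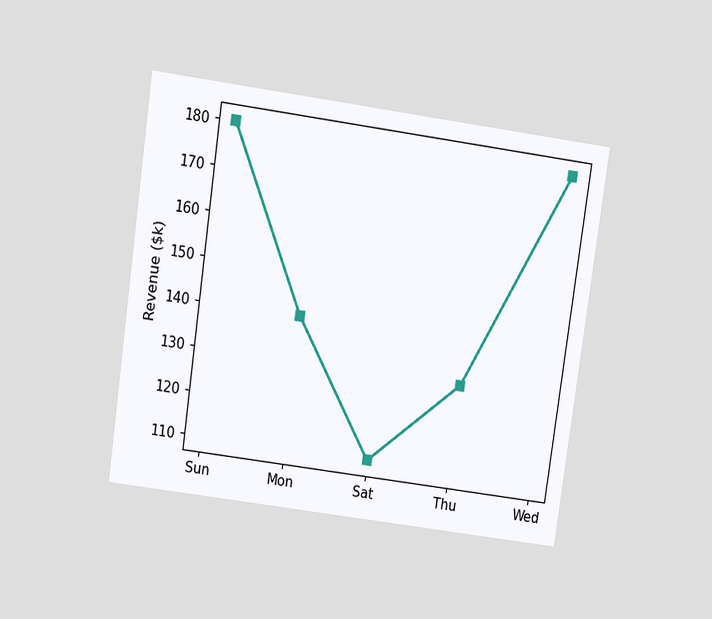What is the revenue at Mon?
The chart is tilted about 8° clockwise and viewed slightly from above. At Mon, the line is at $140k.

$140k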